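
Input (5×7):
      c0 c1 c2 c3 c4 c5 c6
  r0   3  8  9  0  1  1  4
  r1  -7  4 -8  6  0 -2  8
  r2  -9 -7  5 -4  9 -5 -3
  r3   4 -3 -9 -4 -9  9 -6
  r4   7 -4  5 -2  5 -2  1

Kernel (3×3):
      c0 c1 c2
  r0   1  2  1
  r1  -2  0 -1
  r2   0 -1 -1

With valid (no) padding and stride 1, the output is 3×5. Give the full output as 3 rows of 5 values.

Output[0,0]: The receptive field on the input at this output position is [3 8 9 / -7 4 -8 / -9 -7 5]. Elementwise product with the kernel and sum: 3·1 + 8·2 + 9·1 + -7·-2 + -8·-1 + -7·-1 + 5·-1.
Output[0,1]: The receptive field on the input at this output position is [8 9 0 / 4 -8 6 / -7 5 -4]. Elementwise product with the kernel and sum: 8·1 + 9·2 + 0·1 + 4·-2 + 6·-1 + 5·-1 + -4·-1.

52 11 21 -11 7
18 25 -2 17 -14
-18 6 30 5 21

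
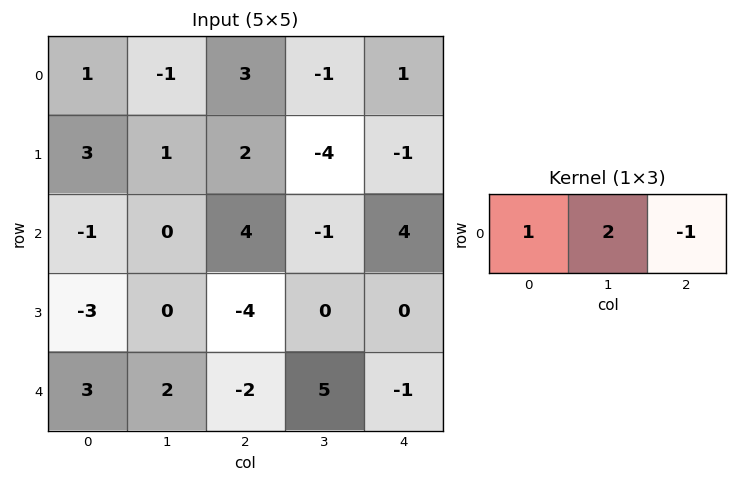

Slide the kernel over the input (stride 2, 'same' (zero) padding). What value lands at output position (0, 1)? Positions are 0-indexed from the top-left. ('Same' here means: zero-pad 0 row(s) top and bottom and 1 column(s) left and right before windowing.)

The receptive field on the zero-padded input at this output position is [-1 3 -1]. Elementwise product with the kernel and sum: -1·1 + 3·2 + -1·-1.

6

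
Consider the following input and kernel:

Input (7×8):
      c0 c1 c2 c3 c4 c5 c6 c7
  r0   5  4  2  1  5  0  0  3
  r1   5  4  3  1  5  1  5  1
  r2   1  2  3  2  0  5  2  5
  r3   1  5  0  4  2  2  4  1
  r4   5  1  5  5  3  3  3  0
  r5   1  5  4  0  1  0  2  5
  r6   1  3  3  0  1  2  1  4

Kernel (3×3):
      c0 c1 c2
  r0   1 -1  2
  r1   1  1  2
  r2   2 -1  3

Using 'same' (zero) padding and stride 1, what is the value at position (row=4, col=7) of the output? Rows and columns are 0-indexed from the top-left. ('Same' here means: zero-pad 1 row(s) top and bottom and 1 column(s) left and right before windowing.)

5

The receptive field on the zero-padded input at this output position is [4 1 0 / 3 0 0 / 2 5 0]. Elementwise product with the kernel and sum: 4·1 + 1·-1 + 0·2 + 3·1 + 0·1 + 0·2 + 2·2 + 5·-1 + 0·3.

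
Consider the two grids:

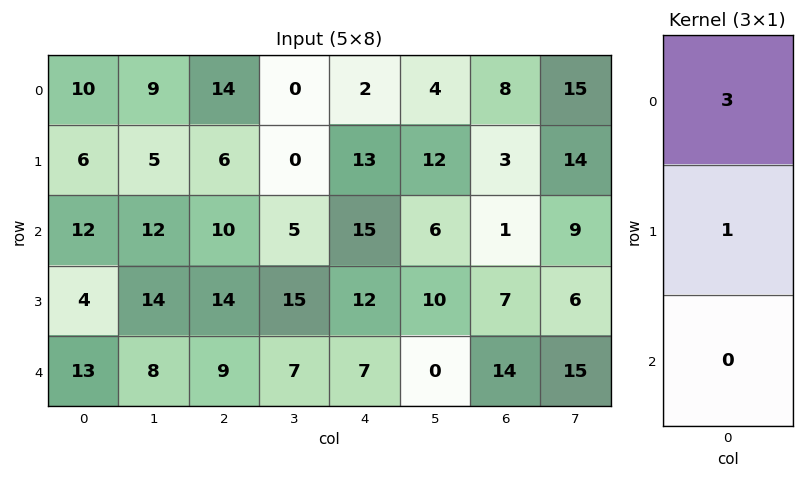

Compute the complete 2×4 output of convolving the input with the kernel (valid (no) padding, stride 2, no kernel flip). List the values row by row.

Output[0,0]: The receptive field on the input at this output position is [10 / 6 / 12]. Elementwise product with the kernel and sum: 10·3 + 6·1.
Output[0,1]: The receptive field on the input at this output position is [14 / 6 / 10]. Elementwise product with the kernel and sum: 14·3 + 6·1.

36 48 19 27
40 44 57 10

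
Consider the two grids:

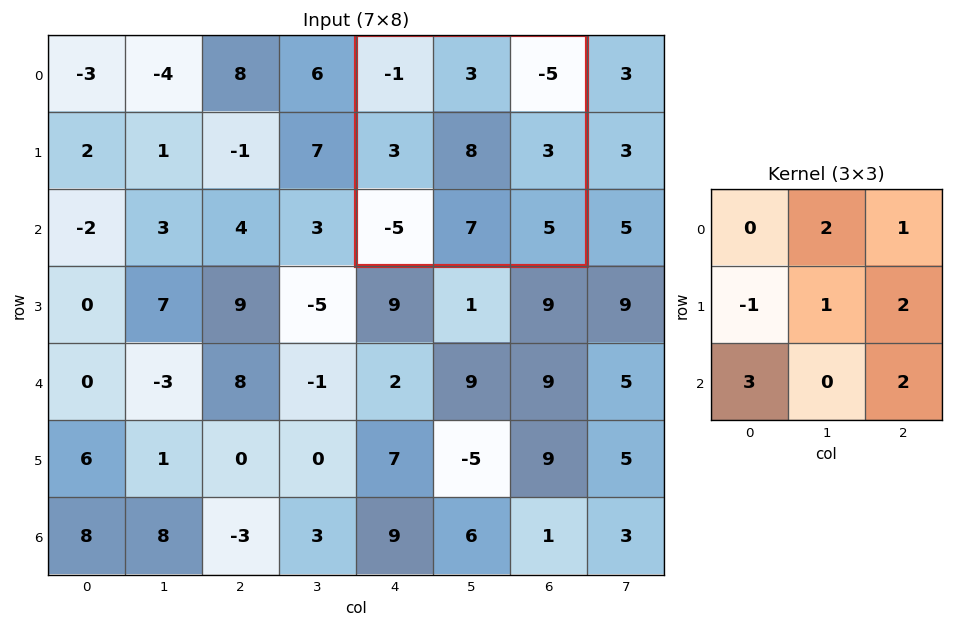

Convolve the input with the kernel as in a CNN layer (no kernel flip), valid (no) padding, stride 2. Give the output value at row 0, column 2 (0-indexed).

7

The receptive field on the input at this output position is [-1 3 -5 / 3 8 3 / -5 7 5]. Elementwise product with the kernel and sum: 3·2 + -5·1 + 3·-1 + 8·1 + 3·2 + -5·3 + 5·2.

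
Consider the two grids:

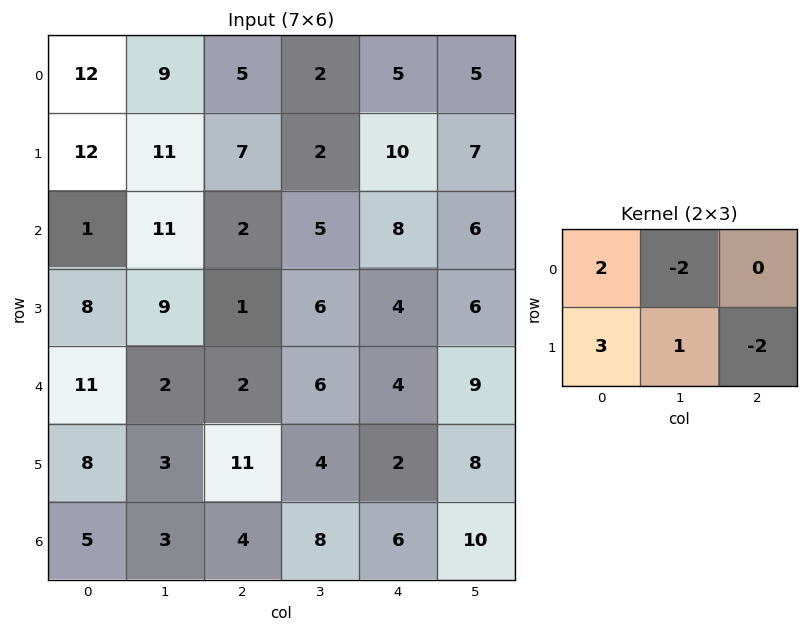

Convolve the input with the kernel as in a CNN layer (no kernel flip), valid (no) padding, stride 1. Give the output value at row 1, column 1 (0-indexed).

The receptive field on the input at this output position is [11 7 2 / 11 2 5]. Elementwise product with the kernel and sum: 11·2 + 7·-2 + 11·3 + 2·1 + 5·-2.

33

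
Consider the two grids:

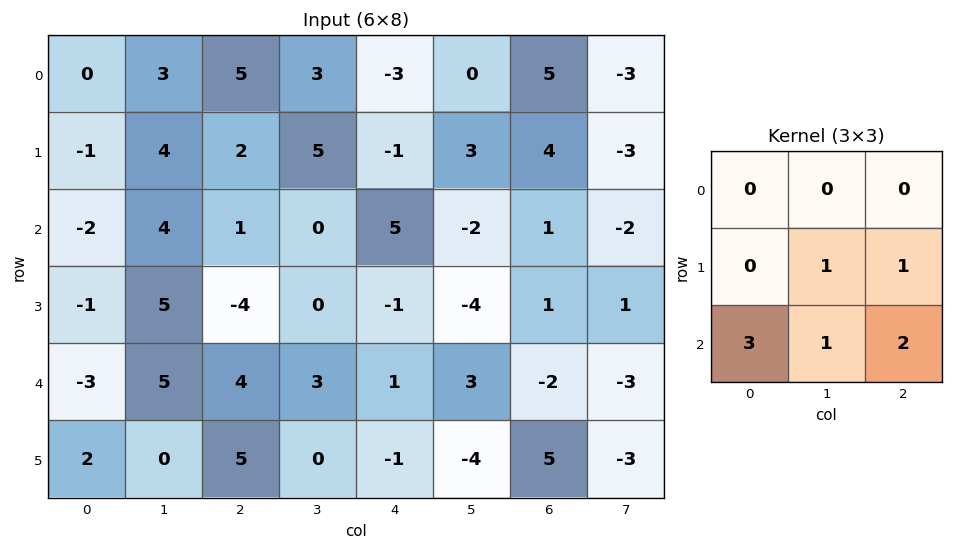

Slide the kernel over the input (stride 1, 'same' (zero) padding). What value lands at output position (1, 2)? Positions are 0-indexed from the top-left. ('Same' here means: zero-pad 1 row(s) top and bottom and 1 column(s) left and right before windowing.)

The receptive field on the zero-padded input at this output position is [3 5 3 / 4 2 5 / 4 1 0]. Elementwise product with the kernel and sum: 2·1 + 5·1 + 4·3 + 1·1 + 0·2.

20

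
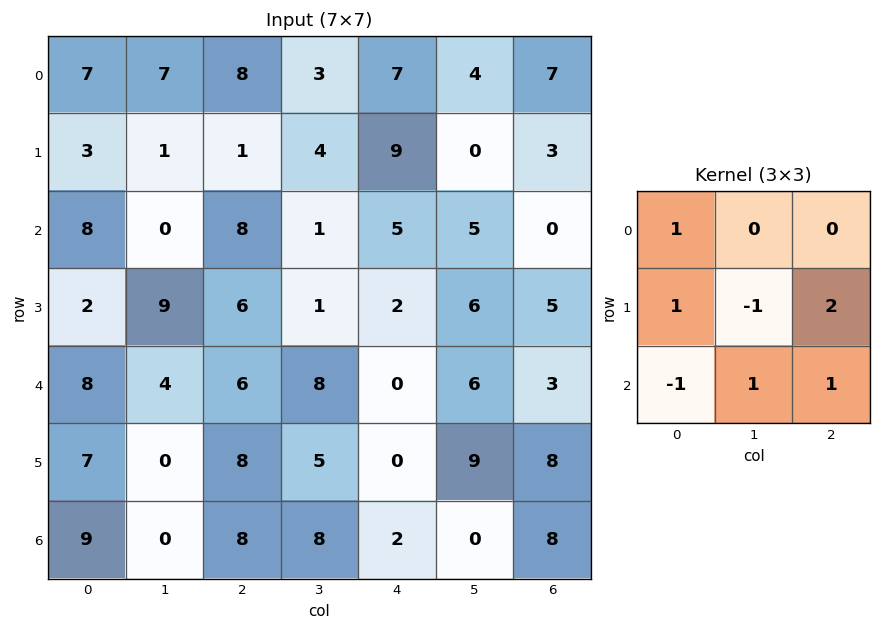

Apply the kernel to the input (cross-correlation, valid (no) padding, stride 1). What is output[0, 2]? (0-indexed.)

The receptive field on the input at this output position is [8 3 7 / 1 4 9 / 8 1 5]. Elementwise product with the kernel and sum: 8·1 + 1·1 + 4·-1 + 9·2 + 8·-1 + 1·1 + 5·1.

21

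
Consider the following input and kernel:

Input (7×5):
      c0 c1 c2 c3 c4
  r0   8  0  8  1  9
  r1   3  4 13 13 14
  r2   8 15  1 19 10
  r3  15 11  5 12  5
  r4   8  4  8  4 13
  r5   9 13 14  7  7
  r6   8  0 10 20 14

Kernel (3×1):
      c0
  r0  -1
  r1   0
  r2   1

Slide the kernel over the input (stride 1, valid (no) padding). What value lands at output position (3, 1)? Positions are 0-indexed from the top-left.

2

The receptive field on the input at this output position is [11 / 4 / 13]. Elementwise product with the kernel and sum: 11·-1 + 13·1.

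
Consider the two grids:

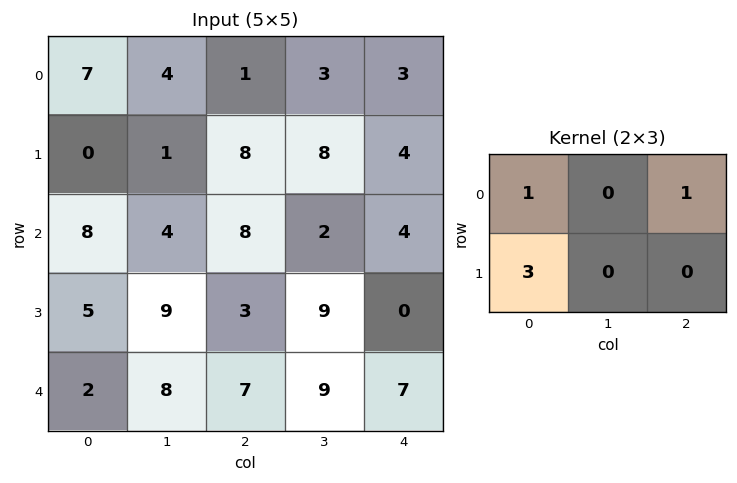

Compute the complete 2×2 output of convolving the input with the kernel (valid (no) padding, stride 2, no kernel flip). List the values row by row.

Output[0,0]: The receptive field on the input at this output position is [7 4 1 / 0 1 8]. Elementwise product with the kernel and sum: 7·1 + 1·1 + 0·3.

8 28
31 21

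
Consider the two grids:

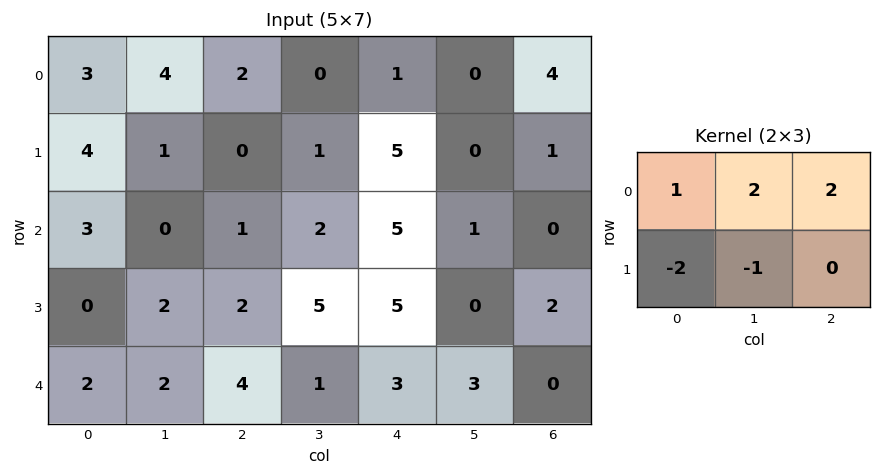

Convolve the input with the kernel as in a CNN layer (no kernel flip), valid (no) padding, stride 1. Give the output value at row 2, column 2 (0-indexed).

The receptive field on the input at this output position is [1 2 5 / 2 5 5]. Elementwise product with the kernel and sum: 1·1 + 2·2 + 5·2 + 2·-2 + 5·-1.

6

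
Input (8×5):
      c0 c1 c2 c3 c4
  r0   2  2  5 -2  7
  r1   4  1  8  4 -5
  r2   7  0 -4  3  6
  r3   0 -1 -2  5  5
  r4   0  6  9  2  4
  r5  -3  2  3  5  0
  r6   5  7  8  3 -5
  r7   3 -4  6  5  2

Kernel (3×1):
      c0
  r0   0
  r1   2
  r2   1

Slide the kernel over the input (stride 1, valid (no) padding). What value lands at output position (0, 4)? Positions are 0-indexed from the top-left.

The receptive field on the input at this output position is [7 / -5 / 6]. Elementwise product with the kernel and sum: -5·2 + 6·1.

-4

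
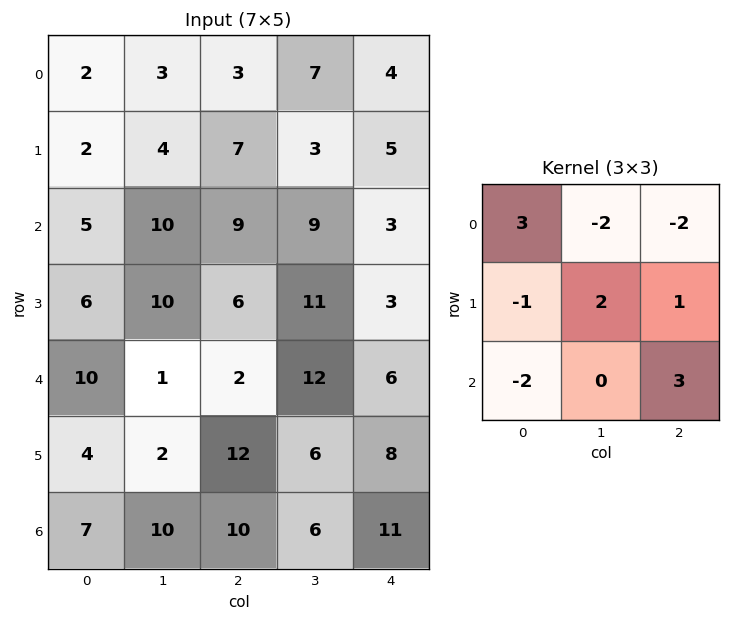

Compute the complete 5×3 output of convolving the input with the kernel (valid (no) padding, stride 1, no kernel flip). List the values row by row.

24 9 -18
14 22 14
-17 41 36
8 25 18
52 1 -9

Output[0,0]: The receptive field on the input at this output position is [2 3 3 / 2 4 7 / 5 10 9]. Elementwise product with the kernel and sum: 2·3 + 3·-2 + 3·-2 + 2·-1 + 4·2 + 7·1 + 5·-2 + 9·3.
Output[0,1]: The receptive field on the input at this output position is [3 3 7 / 4 7 3 / 10 9 9]. Elementwise product with the kernel and sum: 3·3 + 3·-2 + 7·-2 + 4·-1 + 7·2 + 3·1 + 10·-2 + 9·3.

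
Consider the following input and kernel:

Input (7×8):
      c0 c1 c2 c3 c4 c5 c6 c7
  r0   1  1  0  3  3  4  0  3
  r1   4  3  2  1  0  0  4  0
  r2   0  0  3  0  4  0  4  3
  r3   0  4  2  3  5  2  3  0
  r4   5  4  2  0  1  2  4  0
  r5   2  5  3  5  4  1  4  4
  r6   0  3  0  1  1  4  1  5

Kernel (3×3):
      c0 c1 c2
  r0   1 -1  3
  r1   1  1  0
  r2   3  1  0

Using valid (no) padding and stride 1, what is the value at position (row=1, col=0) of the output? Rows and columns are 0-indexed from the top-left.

11

The receptive field on the input at this output position is [4 3 2 / 0 0 3 / 0 4 2]. Elementwise product with the kernel and sum: 4·1 + 3·-1 + 2·3 + 0·1 + 0·1 + 0·3 + 4·1.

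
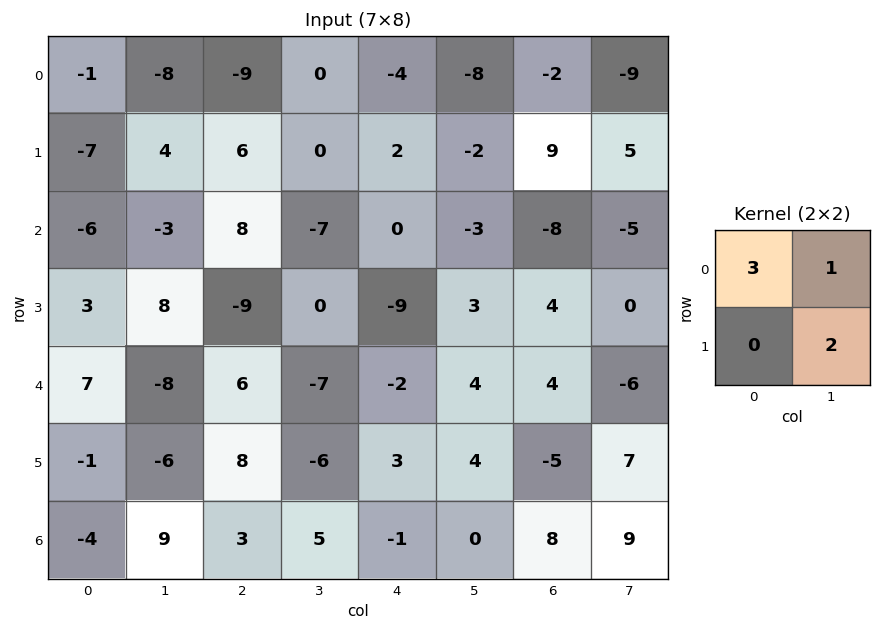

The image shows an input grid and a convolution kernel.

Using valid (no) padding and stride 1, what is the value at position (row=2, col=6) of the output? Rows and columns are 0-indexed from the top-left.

The receptive field on the input at this output position is [-8 -5 / 4 0]. Elementwise product with the kernel and sum: -8·3 + -5·1 + 0·2.

-29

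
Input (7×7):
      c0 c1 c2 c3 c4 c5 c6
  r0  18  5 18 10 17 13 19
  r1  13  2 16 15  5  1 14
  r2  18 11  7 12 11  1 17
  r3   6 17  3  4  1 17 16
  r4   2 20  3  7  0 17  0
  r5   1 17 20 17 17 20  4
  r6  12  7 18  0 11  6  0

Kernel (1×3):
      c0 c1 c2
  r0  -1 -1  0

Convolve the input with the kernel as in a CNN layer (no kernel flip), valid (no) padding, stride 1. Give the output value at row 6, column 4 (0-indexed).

-17

The receptive field on the input at this output position is [11 6 0]. Elementwise product with the kernel and sum: 11·-1 + 6·-1.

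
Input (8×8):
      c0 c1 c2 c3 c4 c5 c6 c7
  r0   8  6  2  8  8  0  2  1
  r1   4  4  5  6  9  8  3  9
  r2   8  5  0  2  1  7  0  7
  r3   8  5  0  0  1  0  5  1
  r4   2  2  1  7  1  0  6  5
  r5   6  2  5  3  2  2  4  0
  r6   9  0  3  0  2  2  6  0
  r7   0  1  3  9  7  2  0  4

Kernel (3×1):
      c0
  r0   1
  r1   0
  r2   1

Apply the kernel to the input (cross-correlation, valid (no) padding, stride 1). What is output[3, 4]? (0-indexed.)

The receptive field on the input at this output position is [1 / 1 / 2]. Elementwise product with the kernel and sum: 1·1 + 2·1.

3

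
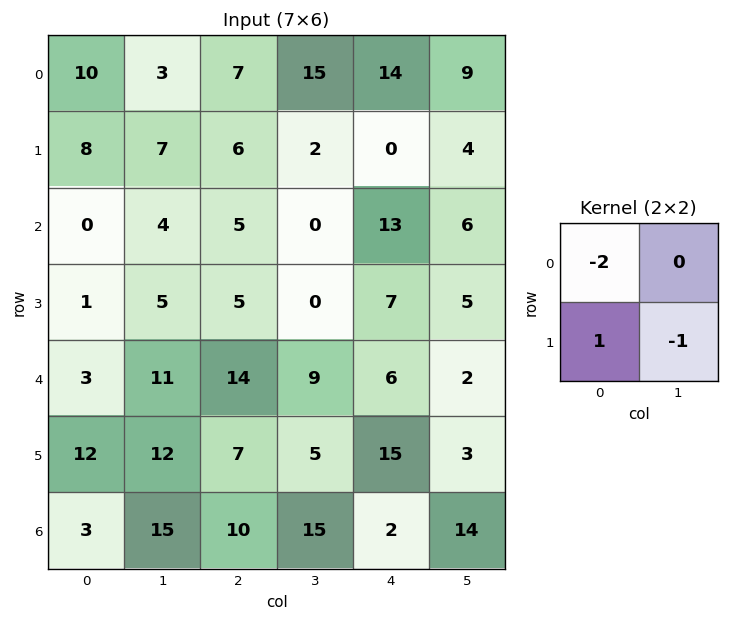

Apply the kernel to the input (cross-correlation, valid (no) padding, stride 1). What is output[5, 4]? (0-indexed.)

The receptive field on the input at this output position is [15 3 / 2 14]. Elementwise product with the kernel and sum: 15·-2 + 2·1 + 14·-1.

-42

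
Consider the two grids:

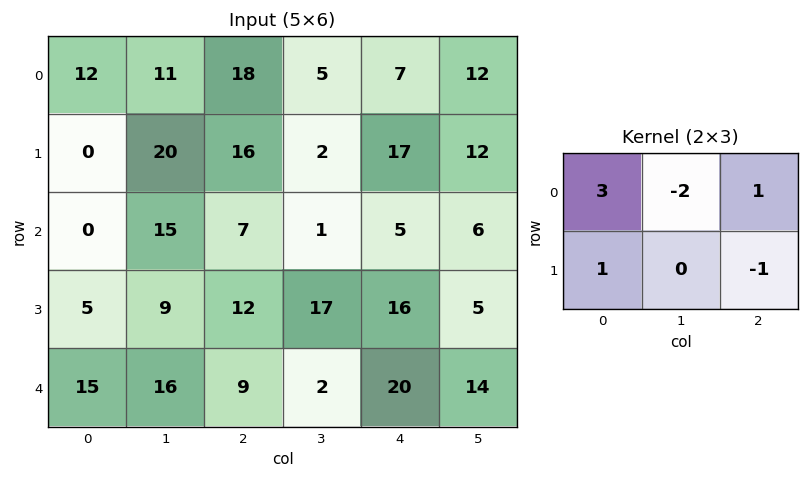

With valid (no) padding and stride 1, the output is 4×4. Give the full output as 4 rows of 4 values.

Output[0,0]: The receptive field on the input at this output position is [12 11 18 / 0 20 16]. Elementwise product with the kernel and sum: 12·3 + 11·-2 + 18·1 + 0·1 + 16·-1.
Output[0,1]: The receptive field on the input at this output position is [11 18 5 / 20 16 2]. Elementwise product with the kernel and sum: 11·3 + 18·-2 + 5·1 + 20·1 + 2·-1.

16 20 50 3
-31 44 63 -21
-30 24 20 11
15 34 7 12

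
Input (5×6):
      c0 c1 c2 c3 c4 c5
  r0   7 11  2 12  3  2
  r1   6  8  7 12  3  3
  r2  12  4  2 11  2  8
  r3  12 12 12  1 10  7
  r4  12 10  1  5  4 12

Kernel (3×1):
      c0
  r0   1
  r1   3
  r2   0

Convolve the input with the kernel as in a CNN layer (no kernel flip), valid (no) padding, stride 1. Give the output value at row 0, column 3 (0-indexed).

48

The receptive field on the input at this output position is [12 / 12 / 11]. Elementwise product with the kernel and sum: 12·1 + 12·3.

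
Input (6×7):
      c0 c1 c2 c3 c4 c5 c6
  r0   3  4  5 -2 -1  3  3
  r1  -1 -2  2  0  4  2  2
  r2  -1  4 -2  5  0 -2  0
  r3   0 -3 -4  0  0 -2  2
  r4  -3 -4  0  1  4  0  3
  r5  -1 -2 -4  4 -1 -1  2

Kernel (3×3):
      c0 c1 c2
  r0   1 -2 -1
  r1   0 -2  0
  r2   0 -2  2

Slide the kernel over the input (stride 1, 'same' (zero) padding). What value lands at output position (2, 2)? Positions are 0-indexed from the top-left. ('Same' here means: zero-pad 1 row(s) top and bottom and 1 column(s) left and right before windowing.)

6

The receptive field on the zero-padded input at this output position is [-2 2 0 / 4 -2 5 / -3 -4 0]. Elementwise product with the kernel and sum: -2·1 + 2·-2 + 0·-1 + -2·-2 + -4·-2 + 0·2.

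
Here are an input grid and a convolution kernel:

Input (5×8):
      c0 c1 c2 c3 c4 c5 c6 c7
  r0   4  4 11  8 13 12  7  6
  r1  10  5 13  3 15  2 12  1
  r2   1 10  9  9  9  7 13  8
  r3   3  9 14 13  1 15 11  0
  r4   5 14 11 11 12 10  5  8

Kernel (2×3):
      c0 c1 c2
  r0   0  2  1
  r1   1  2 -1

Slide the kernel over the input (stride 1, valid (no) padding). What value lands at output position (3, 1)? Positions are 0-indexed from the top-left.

66

The receptive field on the input at this output position is [9 14 13 / 14 11 11]. Elementwise product with the kernel and sum: 14·2 + 13·1 + 14·1 + 11·2 + 11·-1.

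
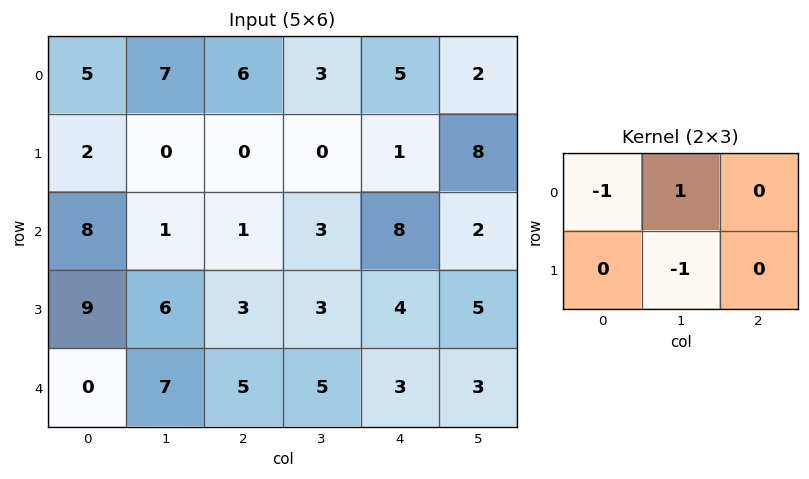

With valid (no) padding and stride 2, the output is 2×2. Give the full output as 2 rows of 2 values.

Output[0,0]: The receptive field on the input at this output position is [5 7 6 / 2 0 0]. Elementwise product with the kernel and sum: 5·-1 + 7·1 + 0·-1.
Output[0,1]: The receptive field on the input at this output position is [6 3 5 / 0 0 1]. Elementwise product with the kernel and sum: 6·-1 + 3·1 + 0·-1.

2 -3
-13 -1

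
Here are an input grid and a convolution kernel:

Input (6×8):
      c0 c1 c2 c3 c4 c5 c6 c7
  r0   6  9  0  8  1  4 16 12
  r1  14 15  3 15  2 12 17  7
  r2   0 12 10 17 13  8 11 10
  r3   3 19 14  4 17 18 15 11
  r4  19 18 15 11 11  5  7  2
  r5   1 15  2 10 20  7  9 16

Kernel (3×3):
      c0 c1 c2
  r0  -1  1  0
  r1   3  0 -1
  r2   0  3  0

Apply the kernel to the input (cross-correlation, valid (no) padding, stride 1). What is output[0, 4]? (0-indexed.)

The receptive field on the input at this output position is [1 4 16 / 2 12 17 / 13 8 11]. Elementwise product with the kernel and sum: 1·-1 + 4·1 + 2·3 + 17·-1 + 8·3.

16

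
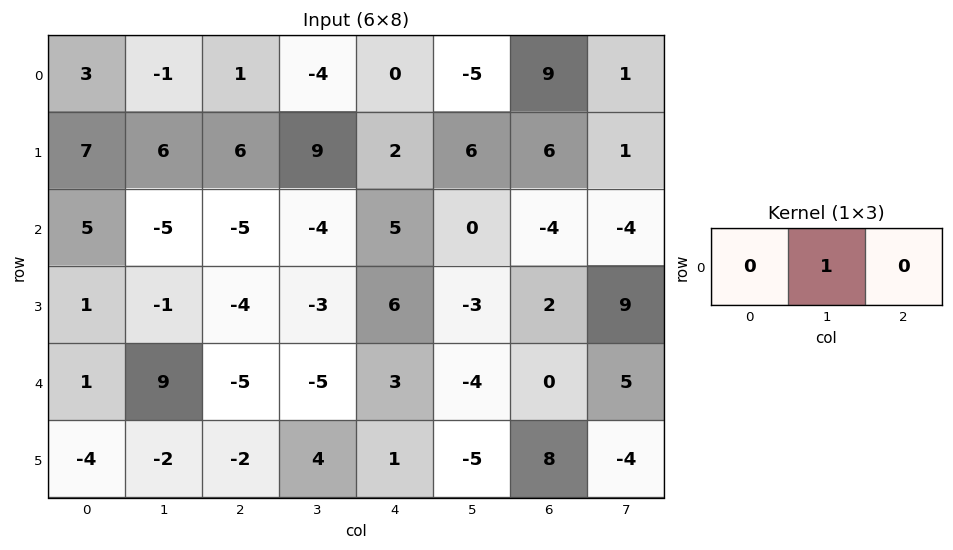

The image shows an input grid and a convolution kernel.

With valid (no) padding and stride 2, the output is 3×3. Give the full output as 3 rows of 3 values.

-1 -4 -5
-5 -4 0
9 -5 -4

Output[0,0]: The receptive field on the input at this output position is [3 -1 1]. Elementwise product with the kernel and sum: -1·1.
Output[0,1]: The receptive field on the input at this output position is [1 -4 0]. Elementwise product with the kernel and sum: -4·1.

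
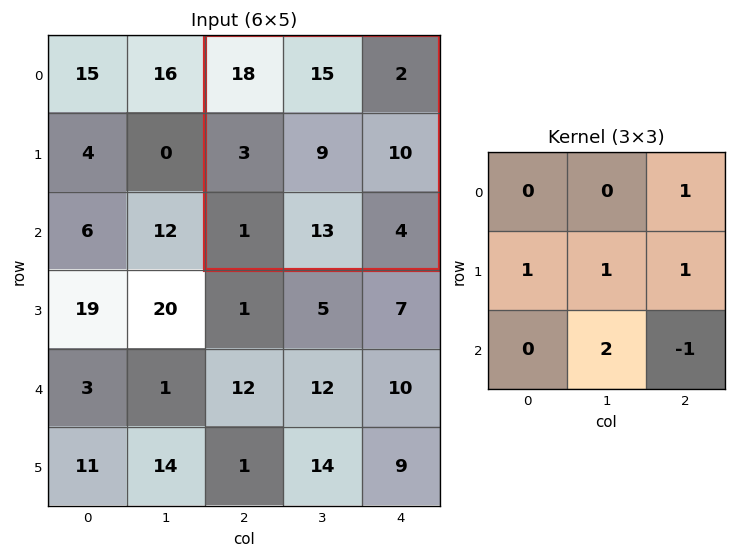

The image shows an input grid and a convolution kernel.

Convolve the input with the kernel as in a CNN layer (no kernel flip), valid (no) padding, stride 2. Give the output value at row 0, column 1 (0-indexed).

The receptive field on the input at this output position is [18 15 2 / 3 9 10 / 1 13 4]. Elementwise product with the kernel and sum: 2·1 + 3·1 + 9·1 + 10·1 + 13·2 + 4·-1.

46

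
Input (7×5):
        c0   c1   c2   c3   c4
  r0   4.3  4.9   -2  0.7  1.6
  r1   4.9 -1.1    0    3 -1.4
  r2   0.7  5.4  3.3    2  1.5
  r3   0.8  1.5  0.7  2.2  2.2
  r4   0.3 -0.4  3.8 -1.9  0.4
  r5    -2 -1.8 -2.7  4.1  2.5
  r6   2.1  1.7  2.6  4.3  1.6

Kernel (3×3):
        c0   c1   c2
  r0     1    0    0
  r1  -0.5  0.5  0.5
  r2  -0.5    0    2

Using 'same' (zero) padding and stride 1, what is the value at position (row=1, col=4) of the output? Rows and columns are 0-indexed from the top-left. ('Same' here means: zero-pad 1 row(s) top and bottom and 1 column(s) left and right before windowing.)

-2.5

The receptive field on the zero-padded input at this output position is [0.7 1.6 0 / 3 -1.4 0 / 2 1.5 0]. Elementwise product with the kernel and sum: 0.7·1 + 3·-0.5 + -1.4·0.5 + 0·0.5 + 2·-0.5 + 0·2.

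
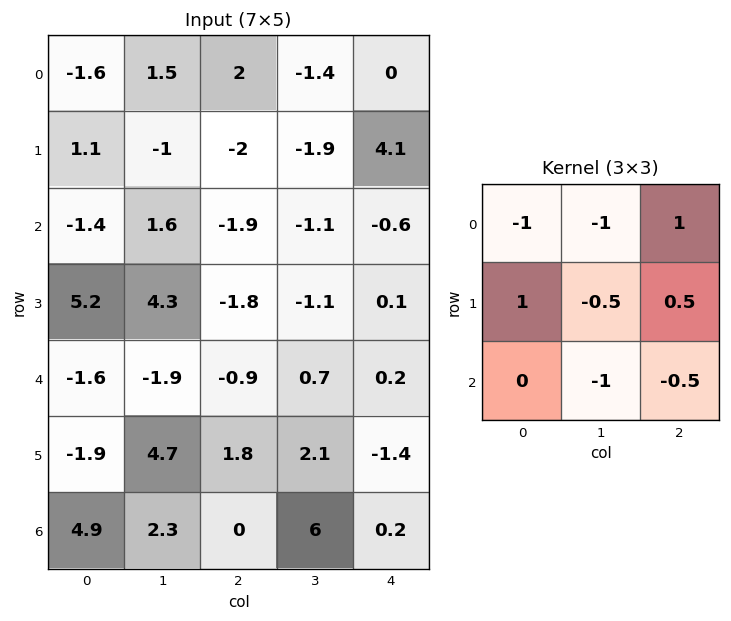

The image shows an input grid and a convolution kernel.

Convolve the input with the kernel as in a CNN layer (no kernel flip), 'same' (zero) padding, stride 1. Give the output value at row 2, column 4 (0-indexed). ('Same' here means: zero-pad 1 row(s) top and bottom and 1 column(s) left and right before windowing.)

-3.1

The receptive field on the zero-padded input at this output position is [-1.9 4.1 0 / -1.1 -0.6 0 / -1.1 0.1 0]. Elementwise product with the kernel and sum: -1.9·-1 + 4.1·-1 + 0·1 + -1.1·1 + -0.6·-0.5 + 0·0.5 + 0.1·-1 + 0·-0.5.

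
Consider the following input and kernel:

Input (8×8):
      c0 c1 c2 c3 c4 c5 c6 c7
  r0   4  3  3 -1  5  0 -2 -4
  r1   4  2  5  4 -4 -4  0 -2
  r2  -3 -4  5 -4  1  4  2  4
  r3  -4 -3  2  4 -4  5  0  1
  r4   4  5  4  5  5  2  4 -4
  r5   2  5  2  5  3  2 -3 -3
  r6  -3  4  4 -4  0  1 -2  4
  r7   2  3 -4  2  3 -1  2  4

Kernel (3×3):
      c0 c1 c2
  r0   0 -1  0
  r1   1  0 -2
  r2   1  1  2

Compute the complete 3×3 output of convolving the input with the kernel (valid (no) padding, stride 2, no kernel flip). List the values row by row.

Output[0,0]: The receptive field on the input at this output position is [4 3 3 / 4 2 5 / -3 -4 5]. Elementwise product with the kernel and sum: 3·-1 + 4·1 + 5·-2 + -3·1 + -4·1 + 5·2.
Output[0,1]: The receptive field on the input at this output position is [3 -1 5 / 5 4 -4 / 5 -4 1]. Elementwise product with the kernel and sum: -1·-1 + 5·1 + -4·-2 + 5·1 + -4·1 + 1·2.

-6 17 5
13 33 7
2 -9 4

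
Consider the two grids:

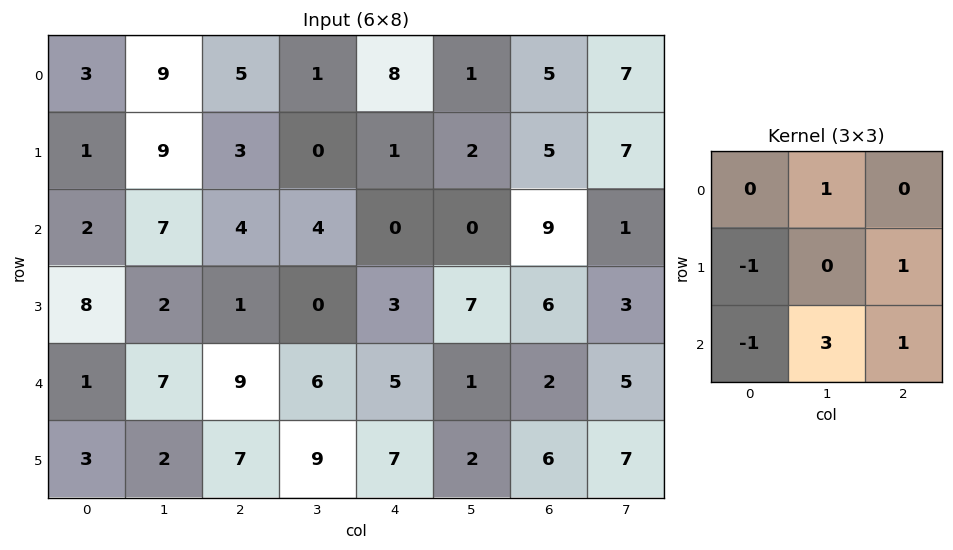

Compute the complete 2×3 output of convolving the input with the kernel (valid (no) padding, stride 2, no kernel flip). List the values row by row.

34 7 14
29 20 3

Output[0,0]: The receptive field on the input at this output position is [3 9 5 / 1 9 3 / 2 7 4]. Elementwise product with the kernel and sum: 9·1 + 1·-1 + 3·1 + 2·-1 + 7·3 + 4·1.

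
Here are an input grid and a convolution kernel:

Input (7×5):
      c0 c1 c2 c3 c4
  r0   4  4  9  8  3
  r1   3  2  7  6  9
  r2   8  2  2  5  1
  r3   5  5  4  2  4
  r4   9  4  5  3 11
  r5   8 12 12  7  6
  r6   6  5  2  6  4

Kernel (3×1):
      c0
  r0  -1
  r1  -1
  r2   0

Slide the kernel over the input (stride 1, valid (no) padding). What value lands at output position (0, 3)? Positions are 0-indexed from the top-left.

The receptive field on the input at this output position is [8 / 6 / 5]. Elementwise product with the kernel and sum: 8·-1 + 6·-1.

-14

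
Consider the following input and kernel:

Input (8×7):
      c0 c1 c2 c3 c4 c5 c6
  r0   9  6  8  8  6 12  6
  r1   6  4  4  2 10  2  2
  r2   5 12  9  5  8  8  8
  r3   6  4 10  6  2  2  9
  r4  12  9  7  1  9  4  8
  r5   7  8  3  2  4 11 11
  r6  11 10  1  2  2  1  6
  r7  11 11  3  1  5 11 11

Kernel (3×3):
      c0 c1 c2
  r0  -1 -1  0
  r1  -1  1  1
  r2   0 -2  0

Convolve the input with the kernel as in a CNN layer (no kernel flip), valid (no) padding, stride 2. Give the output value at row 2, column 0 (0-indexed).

The receptive field on the input at this output position is [12 9 7 / 7 8 3 / 11 10 1]. Elementwise product with the kernel and sum: 12·-1 + 9·-1 + 7·-1 + 8·1 + 3·1 + 10·-2.

-37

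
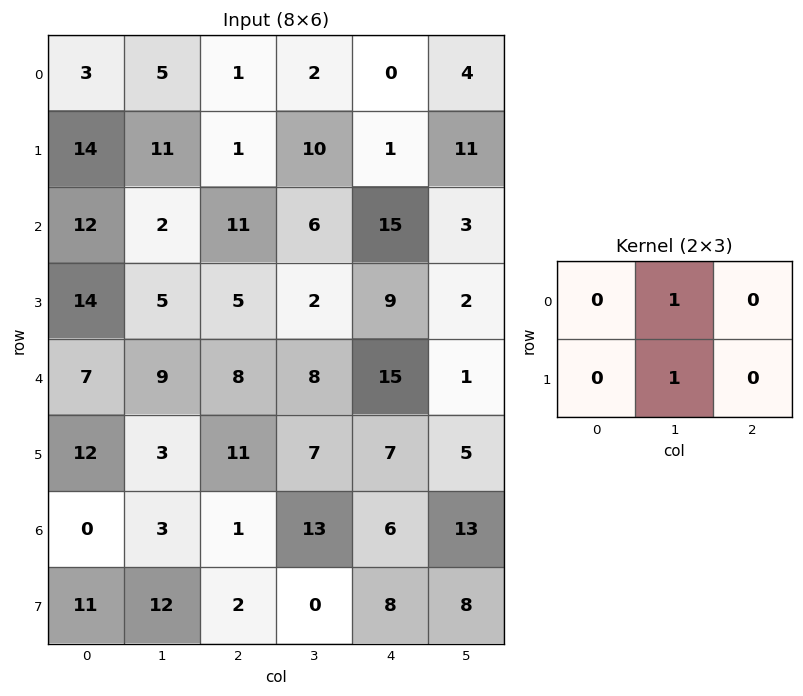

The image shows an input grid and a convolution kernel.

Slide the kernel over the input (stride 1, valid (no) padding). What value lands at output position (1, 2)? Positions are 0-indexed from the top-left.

16

The receptive field on the input at this output position is [1 10 1 / 11 6 15]. Elementwise product with the kernel and sum: 10·1 + 6·1.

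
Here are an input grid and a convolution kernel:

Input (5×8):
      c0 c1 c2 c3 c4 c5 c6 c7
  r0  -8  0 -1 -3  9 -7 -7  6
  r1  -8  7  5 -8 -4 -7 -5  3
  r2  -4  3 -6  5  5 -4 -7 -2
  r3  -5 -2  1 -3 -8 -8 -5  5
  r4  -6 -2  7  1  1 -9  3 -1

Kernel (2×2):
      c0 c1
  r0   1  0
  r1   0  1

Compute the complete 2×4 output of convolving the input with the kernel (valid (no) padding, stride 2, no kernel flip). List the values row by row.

Output[0,0]: The receptive field on the input at this output position is [-8 0 / -8 7]. Elementwise product with the kernel and sum: -8·1 + 7·1.

-1 -9 2 -4
-6 -9 -3 -2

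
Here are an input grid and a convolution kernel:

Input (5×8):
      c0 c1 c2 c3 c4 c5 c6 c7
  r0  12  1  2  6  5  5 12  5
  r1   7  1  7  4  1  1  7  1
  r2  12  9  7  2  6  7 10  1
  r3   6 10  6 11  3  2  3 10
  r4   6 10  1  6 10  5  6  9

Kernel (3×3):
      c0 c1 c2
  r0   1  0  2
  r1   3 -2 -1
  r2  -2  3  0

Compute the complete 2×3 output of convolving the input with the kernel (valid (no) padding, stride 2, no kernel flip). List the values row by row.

Output[0,0]: The receptive field on the input at this output position is [12 1 2 / 7 1 7 / 12 9 7]. Elementwise product with the kernel and sum: 12·1 + 2·2 + 7·3 + 1·-2 + 7·-1 + 12·-2 + 9·3.

31 16 32
36 28 23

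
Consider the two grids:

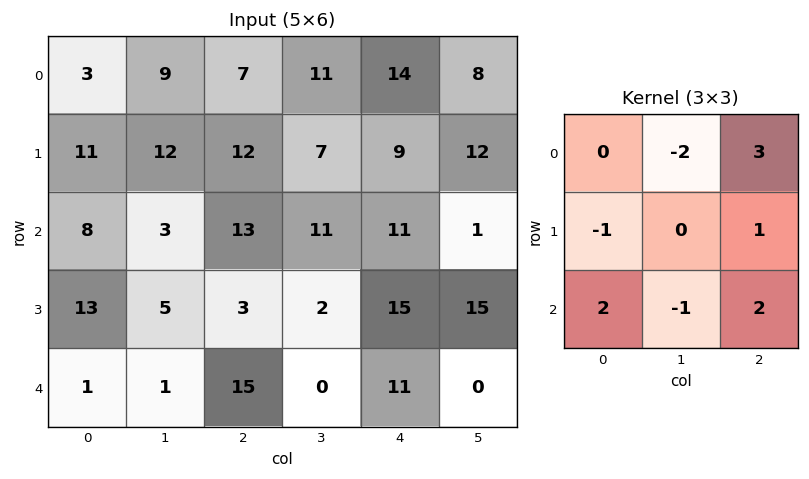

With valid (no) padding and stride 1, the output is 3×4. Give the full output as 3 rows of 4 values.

Output[0,0]: The receptive field on the input at this output position is [3 9 7 / 11 12 12 / 8 3 13]. Elementwise product with the kernel and sum: 9·-2 + 7·3 + 11·-1 + 12·1 + 8·2 + 3·-1 + 13·2.

43 29 54 14
44 16 45 27
54 -9 75 -17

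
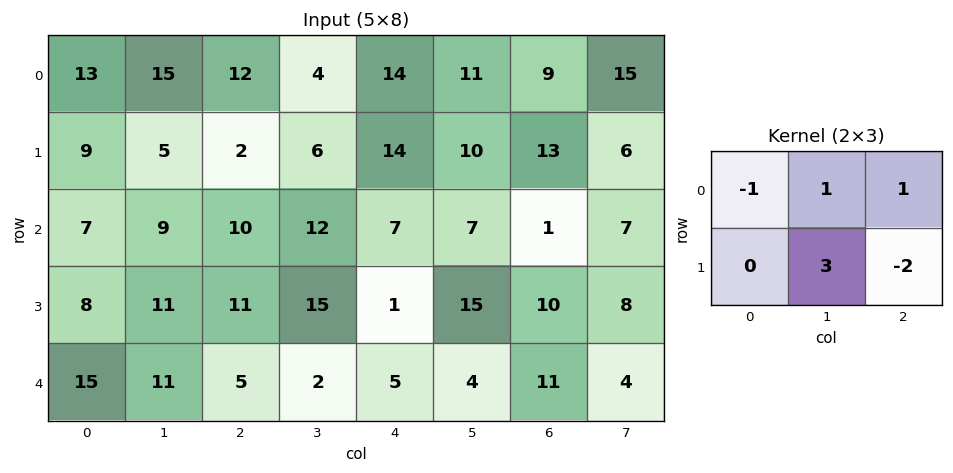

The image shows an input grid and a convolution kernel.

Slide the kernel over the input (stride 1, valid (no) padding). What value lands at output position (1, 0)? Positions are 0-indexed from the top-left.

5

The receptive field on the input at this output position is [9 5 2 / 7 9 10]. Elementwise product with the kernel and sum: 9·-1 + 5·1 + 2·1 + 9·3 + 10·-2.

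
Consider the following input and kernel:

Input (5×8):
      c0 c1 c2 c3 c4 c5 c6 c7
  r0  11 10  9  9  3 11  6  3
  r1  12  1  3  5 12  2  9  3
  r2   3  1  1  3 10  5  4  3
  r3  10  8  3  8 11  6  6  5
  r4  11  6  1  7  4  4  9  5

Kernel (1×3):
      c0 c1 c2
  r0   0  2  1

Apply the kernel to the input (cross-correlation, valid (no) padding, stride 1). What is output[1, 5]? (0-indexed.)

21

The receptive field on the input at this output position is [2 9 3]. Elementwise product with the kernel and sum: 9·2 + 3·1.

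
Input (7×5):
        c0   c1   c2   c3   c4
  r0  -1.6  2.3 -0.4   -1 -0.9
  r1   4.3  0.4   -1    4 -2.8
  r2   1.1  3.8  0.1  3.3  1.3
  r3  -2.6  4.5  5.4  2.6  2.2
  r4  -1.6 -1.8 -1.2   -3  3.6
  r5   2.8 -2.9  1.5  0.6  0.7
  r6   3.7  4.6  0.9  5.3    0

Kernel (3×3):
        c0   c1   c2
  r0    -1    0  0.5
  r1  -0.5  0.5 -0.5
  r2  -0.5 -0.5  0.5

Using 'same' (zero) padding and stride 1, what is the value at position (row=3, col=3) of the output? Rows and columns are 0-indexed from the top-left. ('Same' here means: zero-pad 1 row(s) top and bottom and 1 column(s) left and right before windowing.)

The receptive field on the zero-padded input at this output position is [0.1 3.3 1.3 / 5.4 2.6 2.2 / -1.2 -3 3.6]. Elementwise product with the kernel and sum: 0.1·-1 + 1.3·0.5 + 5.4·-0.5 + 2.6·0.5 + 2.2·-0.5 + -1.2·-0.5 + -3·-0.5 + 3.6·0.5.

1.95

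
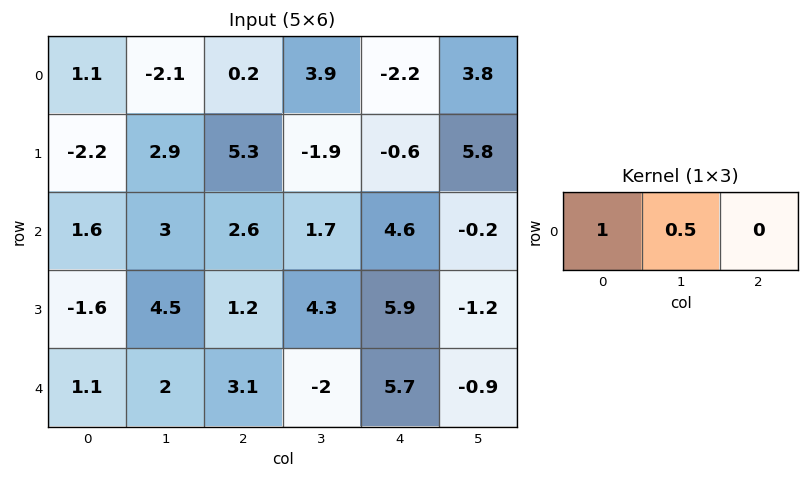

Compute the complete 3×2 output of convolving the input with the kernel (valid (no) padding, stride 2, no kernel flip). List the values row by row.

0.05 2.15
3.1 3.45
2.1 2.1

Output[0,0]: The receptive field on the input at this output position is [1.1 -2.1 0.2]. Elementwise product with the kernel and sum: 1.1·1 + -2.1·0.5.
Output[0,1]: The receptive field on the input at this output position is [0.2 3.9 -2.2]. Elementwise product with the kernel and sum: 0.2·1 + 3.9·0.5.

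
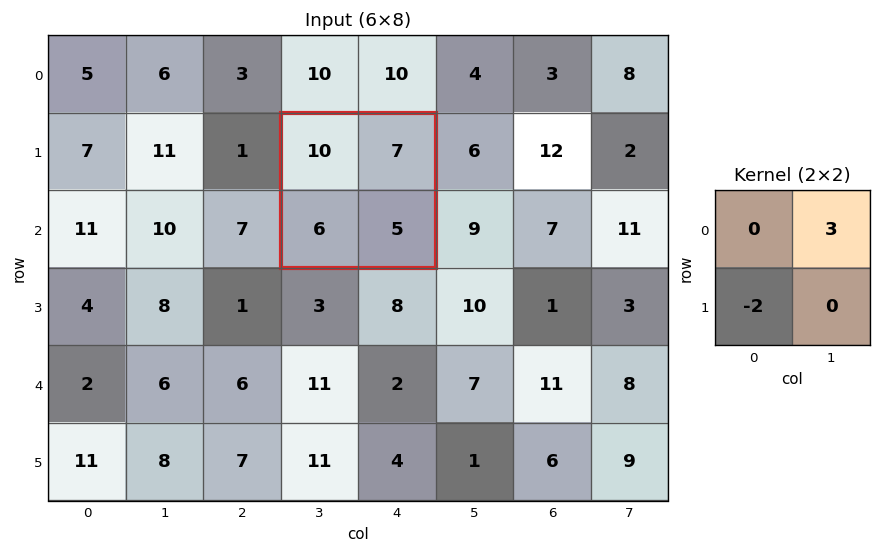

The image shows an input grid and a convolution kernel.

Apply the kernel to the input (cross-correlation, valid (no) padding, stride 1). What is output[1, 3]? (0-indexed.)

The receptive field on the input at this output position is [10 7 / 6 5]. Elementwise product with the kernel and sum: 7·3 + 6·-2.

9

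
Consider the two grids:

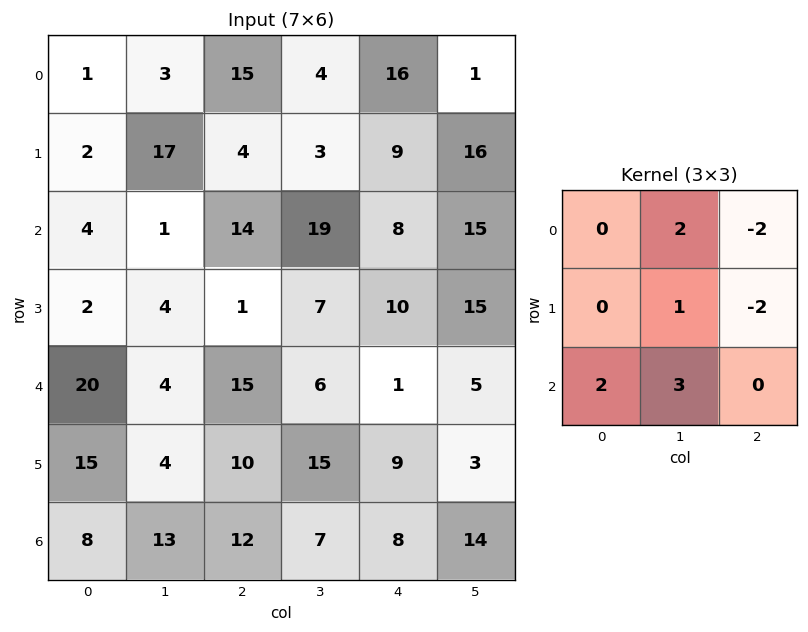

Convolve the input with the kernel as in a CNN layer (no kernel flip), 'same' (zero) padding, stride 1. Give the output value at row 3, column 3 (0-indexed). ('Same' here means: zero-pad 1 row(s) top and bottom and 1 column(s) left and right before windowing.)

The receptive field on the zero-padded input at this output position is [14 19 8 / 1 7 10 / 15 6 1]. Elementwise product with the kernel and sum: 19·2 + 8·-2 + 7·1 + 10·-2 + 15·2 + 6·3.

57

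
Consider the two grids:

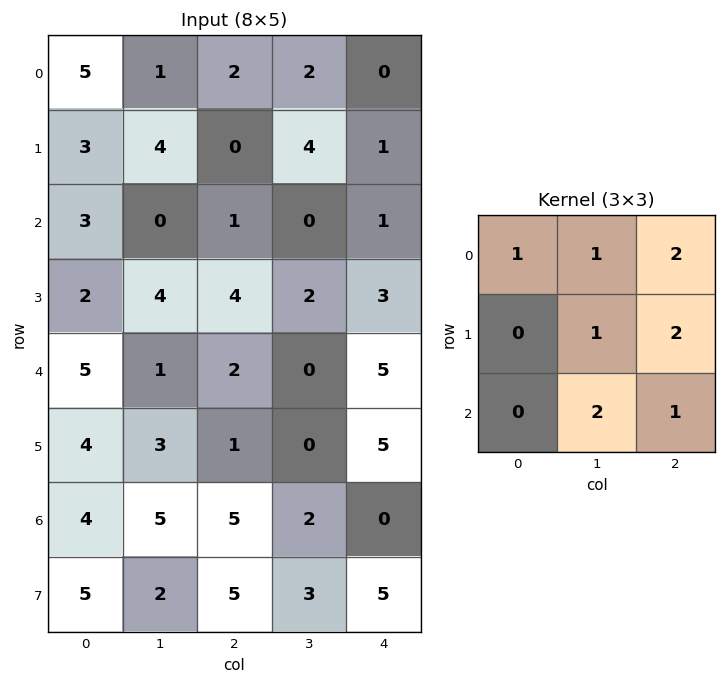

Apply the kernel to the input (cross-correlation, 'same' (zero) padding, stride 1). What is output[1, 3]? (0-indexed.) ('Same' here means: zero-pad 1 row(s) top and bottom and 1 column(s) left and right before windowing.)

11

The receptive field on the zero-padded input at this output position is [2 2 0 / 0 4 1 / 1 0 1]. Elementwise product with the kernel and sum: 2·1 + 2·1 + 0·2 + 4·1 + 1·2 + 0·2 + 1·1.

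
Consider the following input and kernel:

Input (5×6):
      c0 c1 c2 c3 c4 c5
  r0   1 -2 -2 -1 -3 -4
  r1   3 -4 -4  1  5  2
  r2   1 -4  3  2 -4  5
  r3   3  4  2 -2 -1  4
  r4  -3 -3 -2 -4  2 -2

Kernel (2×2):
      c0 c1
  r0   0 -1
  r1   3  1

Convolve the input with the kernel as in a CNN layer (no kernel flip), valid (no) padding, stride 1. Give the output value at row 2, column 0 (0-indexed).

The receptive field on the input at this output position is [1 -4 / 3 4]. Elementwise product with the kernel and sum: -4·-1 + 3·3 + 4·1.

17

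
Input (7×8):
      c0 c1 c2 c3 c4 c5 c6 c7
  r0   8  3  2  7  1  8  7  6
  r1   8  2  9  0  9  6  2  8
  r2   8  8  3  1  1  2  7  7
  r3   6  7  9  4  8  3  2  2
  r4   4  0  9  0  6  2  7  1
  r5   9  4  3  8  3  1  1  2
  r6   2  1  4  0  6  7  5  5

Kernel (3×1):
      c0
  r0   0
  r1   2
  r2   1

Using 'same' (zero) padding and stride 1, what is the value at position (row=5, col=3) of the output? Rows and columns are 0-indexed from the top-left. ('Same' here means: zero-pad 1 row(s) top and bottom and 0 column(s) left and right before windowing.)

16

The receptive field on the zero-padded input at this output position is [0 / 8 / 0]. Elementwise product with the kernel and sum: 8·2 + 0·1.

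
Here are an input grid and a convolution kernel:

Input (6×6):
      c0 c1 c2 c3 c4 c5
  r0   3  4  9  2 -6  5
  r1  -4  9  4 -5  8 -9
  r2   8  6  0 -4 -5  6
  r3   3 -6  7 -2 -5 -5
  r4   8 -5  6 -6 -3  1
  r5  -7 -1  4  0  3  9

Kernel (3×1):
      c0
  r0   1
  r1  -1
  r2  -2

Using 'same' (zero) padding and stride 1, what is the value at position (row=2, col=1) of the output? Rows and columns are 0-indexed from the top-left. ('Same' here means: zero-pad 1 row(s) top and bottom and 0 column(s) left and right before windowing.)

The receptive field on the zero-padded input at this output position is [9 / 6 / -6]. Elementwise product with the kernel and sum: 9·1 + 6·-1 + -6·-2.

15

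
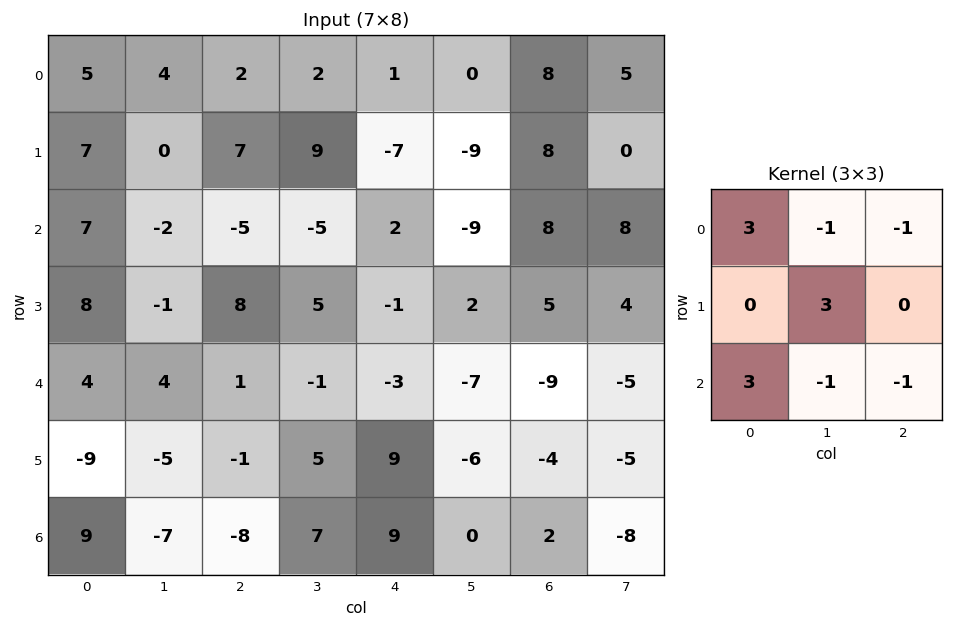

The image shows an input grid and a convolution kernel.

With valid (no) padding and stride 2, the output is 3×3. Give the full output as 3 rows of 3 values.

Output[0,0]: The receptive field on the input at this output position is [5 4 2 / 7 0 7 / 7 -2 -5]. Elementwise product with the kernel and sum: 5·3 + 4·-1 + 2·-1 + 0·3 + 7·3 + -2·-1 + -5·-1.

37 18 -25
32 10 20
34 -18 14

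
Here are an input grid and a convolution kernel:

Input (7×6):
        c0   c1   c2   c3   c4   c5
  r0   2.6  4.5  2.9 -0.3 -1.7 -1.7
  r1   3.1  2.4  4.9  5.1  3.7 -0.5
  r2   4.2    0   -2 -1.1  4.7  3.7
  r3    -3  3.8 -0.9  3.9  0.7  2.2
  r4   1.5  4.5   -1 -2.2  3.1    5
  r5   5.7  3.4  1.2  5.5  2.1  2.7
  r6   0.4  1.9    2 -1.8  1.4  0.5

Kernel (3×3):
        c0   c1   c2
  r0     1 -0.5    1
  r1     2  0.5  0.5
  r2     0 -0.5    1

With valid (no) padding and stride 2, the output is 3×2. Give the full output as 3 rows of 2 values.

Output[0,0]: The receptive field on the input at this output position is [2.6 4.5 2.9 / 3.1 2.4 4.9 / 4.2 0 -2]. Elementwise product with the kernel and sum: 2.6·1 + 4.5·-0.5 + 2.9·1 + 3.1·2 + 2.4·0.5 + 4.9·0.5 + 0·-0.5 + -2·1.
Output[0,1]: The receptive field on the input at this output position is [2.9 -0.3 -1.7 / 4.9 5.1 3.7 / -2 -1.1 4.7]. Elementwise product with the kernel and sum: 2.9·1 + -0.3·-0.5 + -1.7·1 + 4.9·2 + 5.1·0.5 + 3.7·0.5 + -1.1·-0.5 + 4.7·1.

11.1 20.8
-5.6 7.95
13 11.7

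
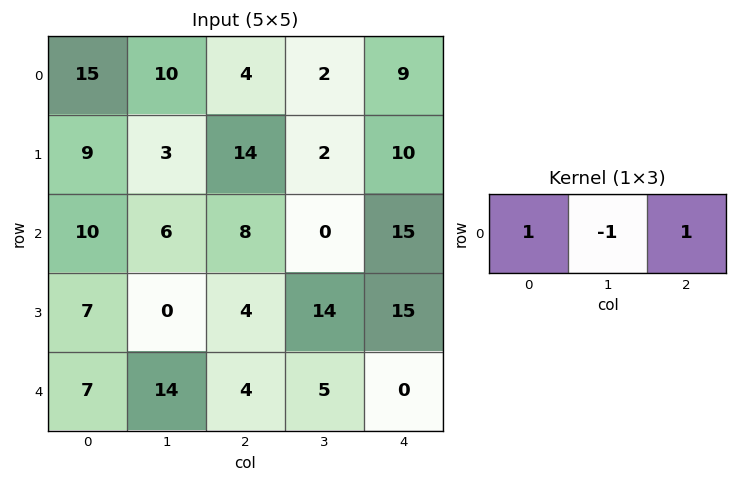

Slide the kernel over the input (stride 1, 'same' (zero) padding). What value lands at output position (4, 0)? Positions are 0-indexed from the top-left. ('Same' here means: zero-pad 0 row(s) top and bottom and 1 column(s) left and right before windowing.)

7

The receptive field on the zero-padded input at this output position is [0 7 14]. Elementwise product with the kernel and sum: 0·1 + 7·-1 + 14·1.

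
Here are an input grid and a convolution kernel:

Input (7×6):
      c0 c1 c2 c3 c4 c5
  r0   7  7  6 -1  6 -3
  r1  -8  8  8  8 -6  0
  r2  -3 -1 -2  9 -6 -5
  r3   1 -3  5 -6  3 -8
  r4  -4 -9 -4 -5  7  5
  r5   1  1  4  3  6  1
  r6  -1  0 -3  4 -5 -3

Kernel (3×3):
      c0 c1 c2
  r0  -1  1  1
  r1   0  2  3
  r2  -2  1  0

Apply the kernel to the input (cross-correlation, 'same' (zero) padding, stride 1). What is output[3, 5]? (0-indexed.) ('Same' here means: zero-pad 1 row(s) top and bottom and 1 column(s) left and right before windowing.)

-24

The receptive field on the zero-padded input at this output position is [-6 -5 0 / 3 -8 0 / 7 5 0]. Elementwise product with the kernel and sum: -6·-1 + -5·1 + 0·1 + -8·2 + 0·3 + 7·-2 + 5·1.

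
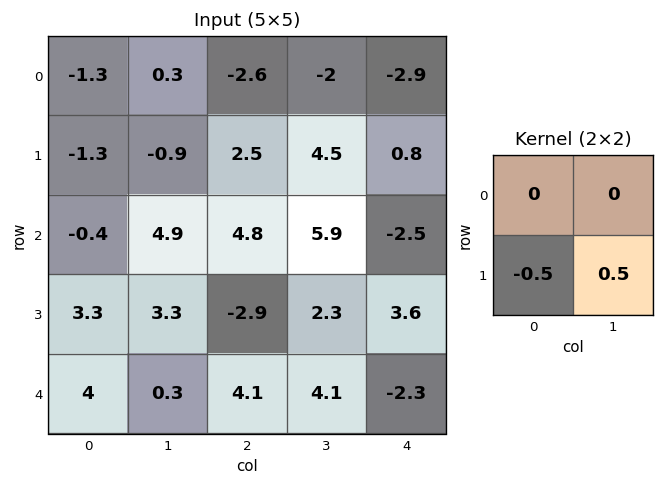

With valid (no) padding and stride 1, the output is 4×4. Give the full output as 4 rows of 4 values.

0.2 1.7 1 -1.85
2.65 -0.05 0.55 -4.2
0 -3.1 2.6 0.65
-1.85 1.9 0 -3.2

Output[0,0]: The receptive field on the input at this output position is [-1.3 0.3 / -1.3 -0.9]. Elementwise product with the kernel and sum: -1.3·-0.5 + -0.9·0.5.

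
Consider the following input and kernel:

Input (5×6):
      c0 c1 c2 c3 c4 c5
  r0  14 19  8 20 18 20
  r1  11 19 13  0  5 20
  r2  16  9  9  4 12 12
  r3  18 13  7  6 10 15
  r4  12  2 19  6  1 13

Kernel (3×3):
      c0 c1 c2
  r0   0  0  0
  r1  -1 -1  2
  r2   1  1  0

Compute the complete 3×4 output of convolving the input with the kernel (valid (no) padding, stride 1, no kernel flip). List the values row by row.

Output[0,0]: The receptive field on the input at this output position is [14 19 8 / 11 19 13 / 16 9 9]. Elementwise product with the kernel and sum: 11·-1 + 19·-1 + 13·2 + 16·1 + 9·1.
Output[0,1]: The receptive field on the input at this output position is [19 8 20 / 19 13 0 / 9 9 4]. Elementwise product with the kernel and sum: 19·-1 + 13·-1 + 0·2 + 9·1 + 9·1.

21 -14 10 51
24 10 24 24
-3 13 32 21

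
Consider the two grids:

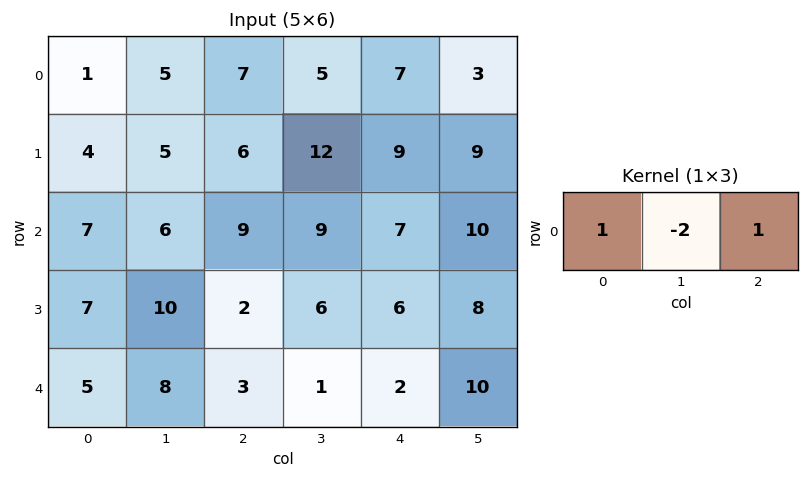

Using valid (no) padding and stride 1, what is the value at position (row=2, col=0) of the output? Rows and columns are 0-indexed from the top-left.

The receptive field on the input at this output position is [7 6 9]. Elementwise product with the kernel and sum: 7·1 + 6·-2 + 9·1.

4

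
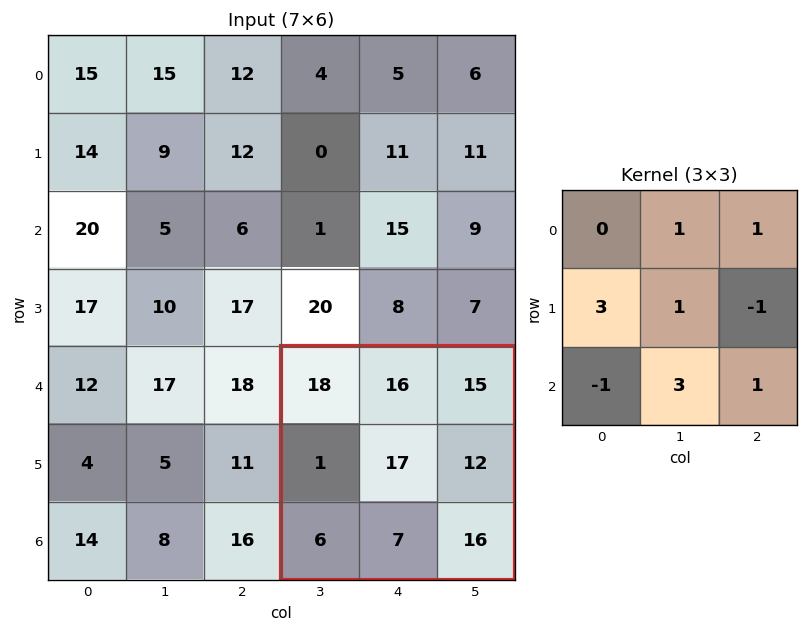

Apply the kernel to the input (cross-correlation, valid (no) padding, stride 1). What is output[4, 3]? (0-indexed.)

The receptive field on the input at this output position is [18 16 15 / 1 17 12 / 6 7 16]. Elementwise product with the kernel and sum: 16·1 + 15·1 + 1·3 + 17·1 + 12·-1 + 6·-1 + 7·3 + 16·1.

70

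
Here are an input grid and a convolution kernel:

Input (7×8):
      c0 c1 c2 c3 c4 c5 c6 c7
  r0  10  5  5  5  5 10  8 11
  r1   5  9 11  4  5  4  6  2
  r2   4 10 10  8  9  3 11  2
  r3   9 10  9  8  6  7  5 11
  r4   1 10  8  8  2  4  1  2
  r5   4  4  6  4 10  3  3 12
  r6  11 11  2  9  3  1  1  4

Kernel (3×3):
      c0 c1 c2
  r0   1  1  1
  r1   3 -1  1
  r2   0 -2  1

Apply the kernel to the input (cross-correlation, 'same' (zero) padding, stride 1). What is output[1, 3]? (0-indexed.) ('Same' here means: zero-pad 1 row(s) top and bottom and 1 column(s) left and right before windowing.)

42

The receptive field on the zero-padded input at this output position is [5 5 5 / 11 4 5 / 10 8 9]. Elementwise product with the kernel and sum: 5·1 + 5·1 + 5·1 + 11·3 + 4·-1 + 5·1 + 8·-2 + 9·1.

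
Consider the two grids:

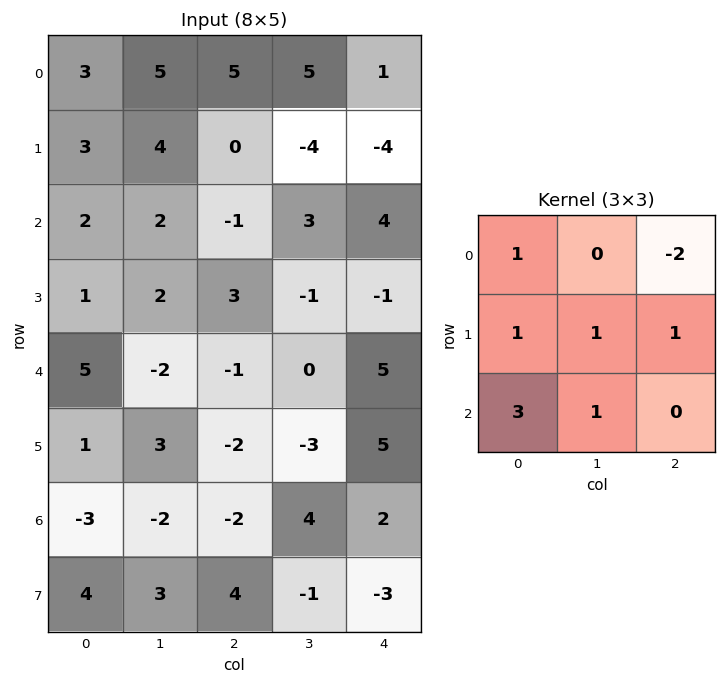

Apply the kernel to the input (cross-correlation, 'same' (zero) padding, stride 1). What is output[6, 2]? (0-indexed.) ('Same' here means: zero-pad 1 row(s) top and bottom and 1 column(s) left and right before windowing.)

The receptive field on the zero-padded input at this output position is [3 -2 -3 / -2 -2 4 / 3 4 -1]. Elementwise product with the kernel and sum: 3·1 + -3·-2 + -2·1 + -2·1 + 4·1 + 3·3 + 4·1.

22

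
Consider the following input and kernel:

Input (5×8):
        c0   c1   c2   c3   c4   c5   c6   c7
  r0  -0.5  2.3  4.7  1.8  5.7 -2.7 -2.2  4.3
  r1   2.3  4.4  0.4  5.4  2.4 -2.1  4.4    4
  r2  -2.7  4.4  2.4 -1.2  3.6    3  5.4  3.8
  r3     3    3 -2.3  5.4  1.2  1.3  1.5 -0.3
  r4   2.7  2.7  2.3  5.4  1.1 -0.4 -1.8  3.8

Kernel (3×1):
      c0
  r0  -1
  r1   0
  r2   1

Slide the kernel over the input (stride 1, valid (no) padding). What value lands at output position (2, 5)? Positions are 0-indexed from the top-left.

-3.4

The receptive field on the input at this output position is [3 / 1.3 / -0.4]. Elementwise product with the kernel and sum: 3·-1 + -0.4·1.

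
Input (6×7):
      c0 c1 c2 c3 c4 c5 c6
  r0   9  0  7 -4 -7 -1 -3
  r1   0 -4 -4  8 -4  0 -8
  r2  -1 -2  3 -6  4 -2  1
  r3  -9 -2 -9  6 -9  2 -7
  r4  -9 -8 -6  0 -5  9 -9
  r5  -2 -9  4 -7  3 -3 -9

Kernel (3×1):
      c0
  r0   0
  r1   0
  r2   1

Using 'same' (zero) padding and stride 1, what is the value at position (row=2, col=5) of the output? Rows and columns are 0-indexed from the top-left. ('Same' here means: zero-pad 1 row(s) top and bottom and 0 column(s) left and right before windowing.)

The receptive field on the zero-padded input at this output position is [0 / -2 / 2]. Elementwise product with the kernel and sum: 2·1.

2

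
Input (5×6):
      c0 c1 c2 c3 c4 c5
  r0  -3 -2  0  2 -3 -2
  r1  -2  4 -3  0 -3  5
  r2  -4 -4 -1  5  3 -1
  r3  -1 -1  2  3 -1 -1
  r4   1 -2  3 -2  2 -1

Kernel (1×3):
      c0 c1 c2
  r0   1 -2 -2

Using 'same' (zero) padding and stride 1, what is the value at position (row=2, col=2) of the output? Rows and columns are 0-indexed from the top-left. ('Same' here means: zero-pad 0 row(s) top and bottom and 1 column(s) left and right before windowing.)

-12

The receptive field on the zero-padded input at this output position is [-4 -1 5]. Elementwise product with the kernel and sum: -4·1 + -1·-2 + 5·-2.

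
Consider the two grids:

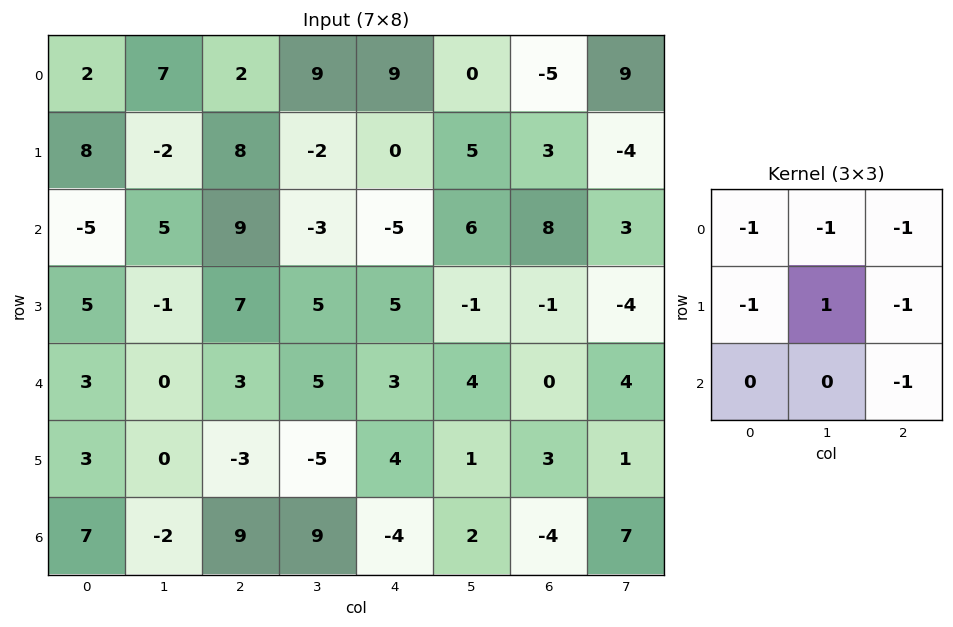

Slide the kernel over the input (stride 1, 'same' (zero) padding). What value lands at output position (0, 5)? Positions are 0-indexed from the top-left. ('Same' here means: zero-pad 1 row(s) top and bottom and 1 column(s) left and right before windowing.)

The receptive field on the zero-padded input at this output position is [0 0 0 / 9 0 -5 / 0 5 3]. Elementwise product with the kernel and sum: 0·-1 + 0·-1 + 0·-1 + 9·-1 + 0·1 + -5·-1 + 3·-1.

-7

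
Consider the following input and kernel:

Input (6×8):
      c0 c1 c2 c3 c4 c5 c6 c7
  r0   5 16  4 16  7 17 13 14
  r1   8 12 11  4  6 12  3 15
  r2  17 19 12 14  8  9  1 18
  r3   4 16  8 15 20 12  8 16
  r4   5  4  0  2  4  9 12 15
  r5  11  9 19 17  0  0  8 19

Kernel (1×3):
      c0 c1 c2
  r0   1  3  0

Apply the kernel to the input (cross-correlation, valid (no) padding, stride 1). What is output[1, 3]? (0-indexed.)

22

The receptive field on the input at this output position is [4 6 12]. Elementwise product with the kernel and sum: 4·1 + 6·3.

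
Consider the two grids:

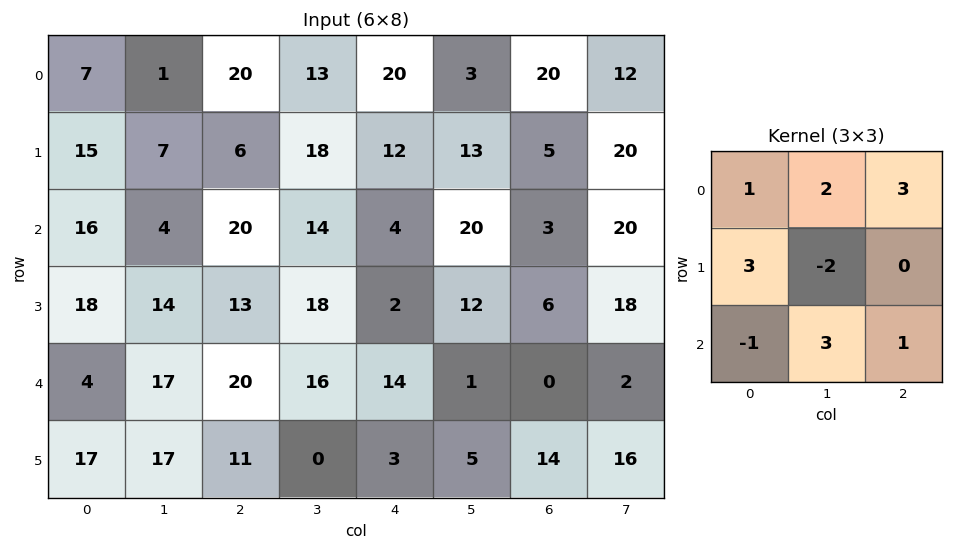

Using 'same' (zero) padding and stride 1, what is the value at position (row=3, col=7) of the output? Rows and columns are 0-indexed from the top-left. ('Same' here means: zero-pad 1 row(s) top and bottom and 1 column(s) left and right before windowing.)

The receptive field on the zero-padded input at this output position is [3 20 0 / 6 18 0 / 0 2 0]. Elementwise product with the kernel and sum: 3·1 + 20·2 + 0·3 + 6·3 + 18·-2 + 0·-1 + 2·3 + 0·1.

31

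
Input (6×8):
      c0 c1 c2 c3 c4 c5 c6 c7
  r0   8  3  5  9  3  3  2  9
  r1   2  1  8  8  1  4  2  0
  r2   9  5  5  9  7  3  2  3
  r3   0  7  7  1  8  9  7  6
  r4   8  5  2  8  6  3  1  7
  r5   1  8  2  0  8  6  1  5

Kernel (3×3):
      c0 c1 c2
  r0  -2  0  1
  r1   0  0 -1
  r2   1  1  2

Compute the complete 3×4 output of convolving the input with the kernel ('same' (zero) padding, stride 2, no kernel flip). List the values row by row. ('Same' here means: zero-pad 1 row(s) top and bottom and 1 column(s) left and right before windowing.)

1 16 14 -3
10 13 12 17
19 -11 24 -2

Output[0,0]: The receptive field on the zero-padded input at this output position is [0 0 0 / 0 8 3 / 0 2 1]. Elementwise product with the kernel and sum: 0·-2 + 0·1 + 3·-1 + 0·1 + 2·1 + 1·2.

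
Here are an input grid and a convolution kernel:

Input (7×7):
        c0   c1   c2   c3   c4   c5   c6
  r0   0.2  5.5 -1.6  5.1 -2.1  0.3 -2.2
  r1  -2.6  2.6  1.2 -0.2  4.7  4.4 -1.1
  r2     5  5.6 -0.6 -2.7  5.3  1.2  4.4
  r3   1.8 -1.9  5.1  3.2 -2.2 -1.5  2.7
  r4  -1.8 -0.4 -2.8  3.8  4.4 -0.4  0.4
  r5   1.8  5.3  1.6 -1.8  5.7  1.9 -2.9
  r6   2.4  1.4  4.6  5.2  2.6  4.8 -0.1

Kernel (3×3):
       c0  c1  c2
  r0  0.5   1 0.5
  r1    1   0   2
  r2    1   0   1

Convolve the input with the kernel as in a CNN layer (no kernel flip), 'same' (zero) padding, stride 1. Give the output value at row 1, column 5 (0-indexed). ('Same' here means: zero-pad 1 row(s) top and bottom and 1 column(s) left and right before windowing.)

10.35

The receptive field on the zero-padded input at this output position is [-2.1 0.3 -2.2 / 4.7 4.4 -1.1 / 5.3 1.2 4.4]. Elementwise product with the kernel and sum: -2.1·0.5 + 0.3·1 + -2.2·0.5 + 4.7·1 + -1.1·2 + 5.3·1 + 4.4·1.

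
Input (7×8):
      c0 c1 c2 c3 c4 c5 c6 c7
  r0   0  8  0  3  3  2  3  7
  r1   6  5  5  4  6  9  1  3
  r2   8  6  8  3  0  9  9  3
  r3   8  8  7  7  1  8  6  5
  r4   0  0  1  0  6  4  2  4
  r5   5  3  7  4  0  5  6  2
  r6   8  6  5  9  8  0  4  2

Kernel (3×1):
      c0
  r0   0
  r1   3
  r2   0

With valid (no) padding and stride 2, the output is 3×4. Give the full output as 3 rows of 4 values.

Output[0,0]: The receptive field on the input at this output position is [0 / 6 / 8]. Elementwise product with the kernel and sum: 6·3.

18 15 18 3
24 21 3 18
15 21 0 18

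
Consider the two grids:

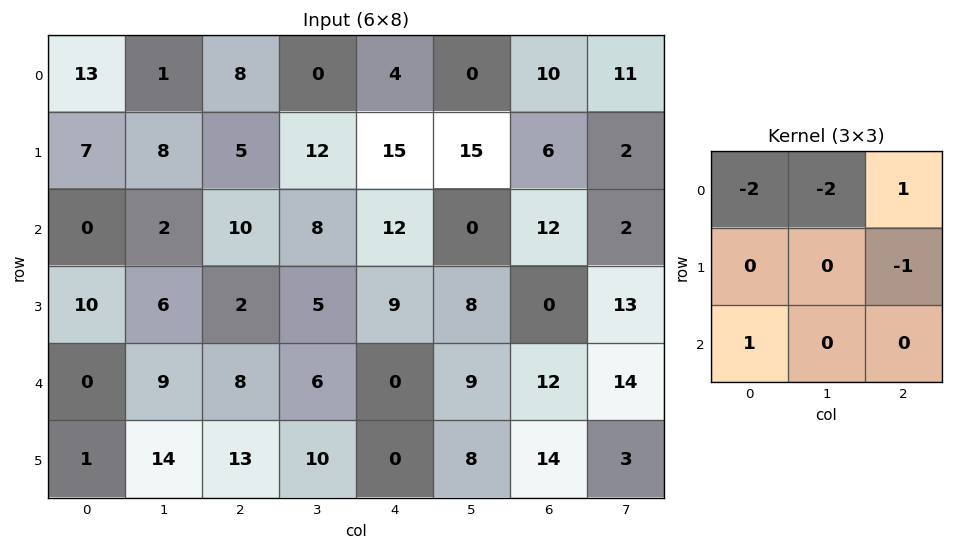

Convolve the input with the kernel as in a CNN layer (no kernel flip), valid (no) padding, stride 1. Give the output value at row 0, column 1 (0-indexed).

The receptive field on the input at this output position is [1 8 0 / 8 5 12 / 2 10 8]. Elementwise product with the kernel and sum: 1·-2 + 8·-2 + 0·1 + 12·-1 + 2·1.

-28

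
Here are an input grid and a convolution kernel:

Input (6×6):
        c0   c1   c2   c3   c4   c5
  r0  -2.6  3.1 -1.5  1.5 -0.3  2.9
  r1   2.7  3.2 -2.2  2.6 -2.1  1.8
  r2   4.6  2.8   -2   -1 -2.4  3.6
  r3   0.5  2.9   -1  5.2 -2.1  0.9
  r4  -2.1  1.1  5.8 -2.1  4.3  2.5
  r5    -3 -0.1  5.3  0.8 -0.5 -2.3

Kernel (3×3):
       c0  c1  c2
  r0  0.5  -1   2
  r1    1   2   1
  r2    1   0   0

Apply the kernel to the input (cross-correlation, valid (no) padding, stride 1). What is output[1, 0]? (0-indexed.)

2.45

The receptive field on the input at this output position is [2.7 3.2 -2.2 / 4.6 2.8 -2 / 0.5 2.9 -1]. Elementwise product with the kernel and sum: 2.7·0.5 + 3.2·-1 + -2.2·2 + 4.6·1 + 2.8·2 + -2·1 + 0.5·1.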